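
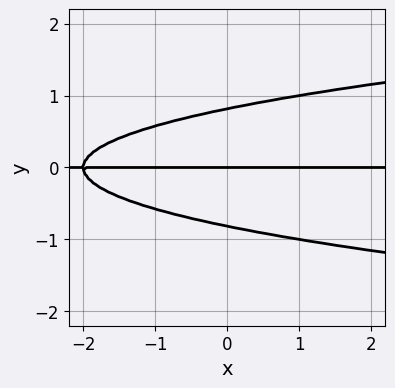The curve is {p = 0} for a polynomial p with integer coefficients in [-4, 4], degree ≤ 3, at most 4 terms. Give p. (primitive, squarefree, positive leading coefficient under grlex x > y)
3*y^3 - x*y - 2*y

deg p = 3. The shape is more complex than any degree-2 curve.
Observable constraints: it crosses the y-axis at the gridline y = 0; every point of the x-axis in the box is on the curve.
Assembling these constraints gives the stated polynomial.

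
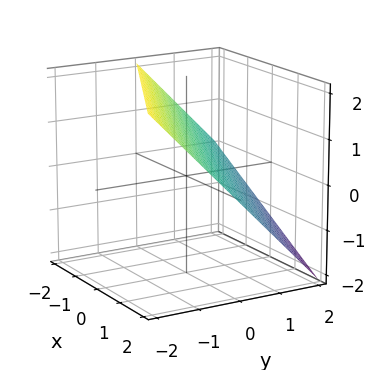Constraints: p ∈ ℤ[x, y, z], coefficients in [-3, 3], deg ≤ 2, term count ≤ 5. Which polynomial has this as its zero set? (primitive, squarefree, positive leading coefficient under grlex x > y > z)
First, deg p = 1. The surface is flat (a plane).
Then, checking where it meets the axes: it crosses the y-axis at the gridline y = 1; it meets the x-axis at x = 2 (among the integer gridlines); it meets the z-axis at z = 1 (among the integer gridlines).
Finally, fitting integer coefficients to these (and the overall shape) gives p.

x + 2*y + 2*z - 2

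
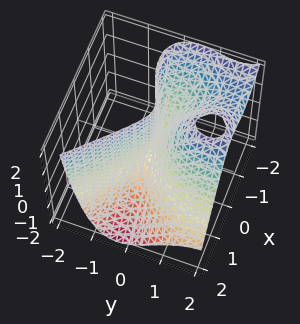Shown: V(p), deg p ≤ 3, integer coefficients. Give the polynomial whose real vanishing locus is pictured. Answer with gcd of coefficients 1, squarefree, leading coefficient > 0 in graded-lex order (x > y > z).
1. The picture has 2 separate pieces.
2. deg p = 3.
3. Observable constraints: the visible z-axis segment lies entirely on the surface; one x-axis crossing is at x = 0.
4. These observations pin down the coefficients.

x^3 + x^2*z + y^3 - 3*y^2 + y*z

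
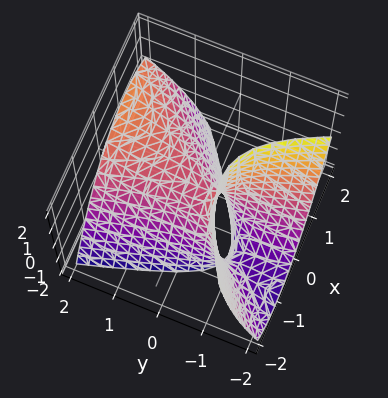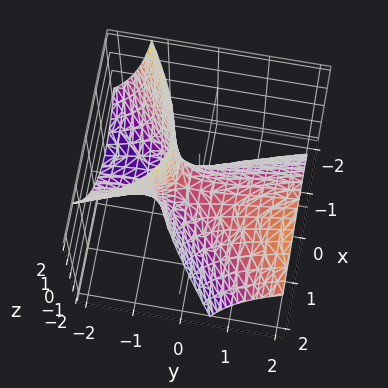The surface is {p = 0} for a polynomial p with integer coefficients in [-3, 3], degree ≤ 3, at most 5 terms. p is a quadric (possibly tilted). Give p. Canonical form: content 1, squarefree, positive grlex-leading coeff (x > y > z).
1. Degree: the shape is more complex than any degree-1 surface, so deg p = 2.
2. Checking where it meets the axes: it crosses the x-axis at the gridline x = 0; it meets the z-axis at z = 0 (among the integer gridlines).
3. Putting this together gives p.

3*x^2 - 3*x*y - y^2 + 3*y*z + 2*z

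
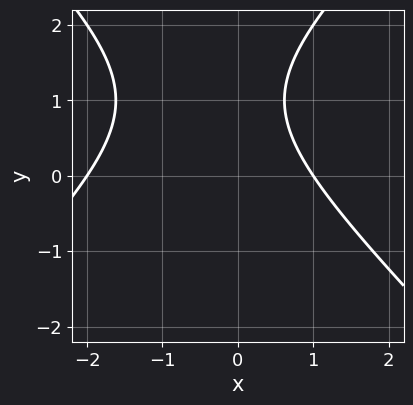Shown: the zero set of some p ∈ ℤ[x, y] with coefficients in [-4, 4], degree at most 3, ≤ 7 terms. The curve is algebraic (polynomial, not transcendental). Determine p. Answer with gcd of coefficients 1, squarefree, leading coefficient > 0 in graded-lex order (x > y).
x^2 - y^2 + x + 2*y - 2

(a) deg p = 2. No degree-1 curve has this shape.
(b) From the visible intercepts: the x-axis gridline crossings are at x ∈ {-2, 1}; the curve avoids every integer y-axis point in the box.
(c) Fitting integer coefficients to these (and the overall shape) gives p.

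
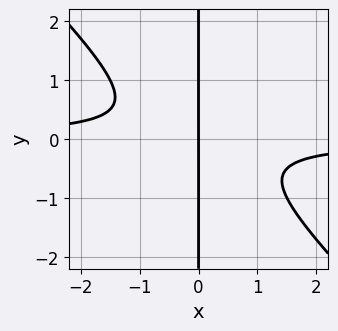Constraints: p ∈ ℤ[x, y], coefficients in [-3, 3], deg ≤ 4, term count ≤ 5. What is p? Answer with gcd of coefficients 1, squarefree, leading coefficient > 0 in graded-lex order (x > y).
The degree is 3 — a generic line meets the curve in up to 3 points.
From the axis intercepts and sections: the visible y-axis segment lies entirely on the curve; it meets the x-axis at x = 0 (among the integer gridlines).
Putting this together gives p.

2*x^2*y + 2*x*y^2 + x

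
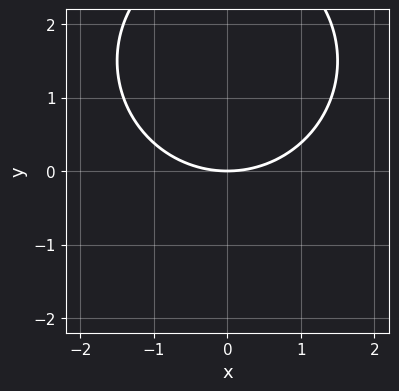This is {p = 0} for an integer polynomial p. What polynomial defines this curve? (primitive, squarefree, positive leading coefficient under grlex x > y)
x^2 + y^2 - 3*y

First, degree: no degree-1 curve has this shape, so deg p = 2.
Then, symmetries: it's symmetric under x → −x, forcing even powers of x.
Next, from the axis intercepts and sections: it meets the x-axis at x = 0 (among the integer gridlines); it crosses the y-axis at the gridline y = 0.
Finally, fitting integer coefficients to these (and the overall shape) gives p.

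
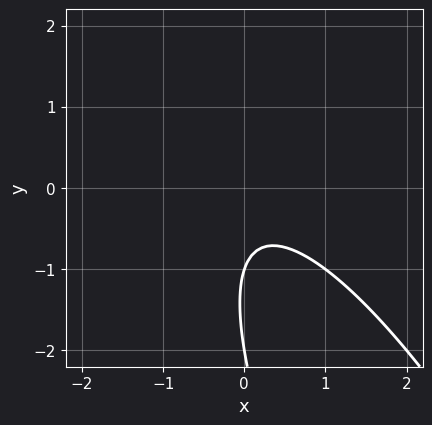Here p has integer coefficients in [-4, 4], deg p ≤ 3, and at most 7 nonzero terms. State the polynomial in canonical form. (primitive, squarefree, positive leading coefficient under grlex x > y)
(a) Degree: a generic line meets the curve in up to 2 points, so deg p = 2.
(b) Checking where it meets the axes: among the integer gridlines, it crosses the y-axis at y ∈ {-2, -1}; no x-intercept at any integer in the box.
(c) Assembling these constraints gives the stated polynomial.

3*x^2 + 3*x*y + y^2 + 3*y + 2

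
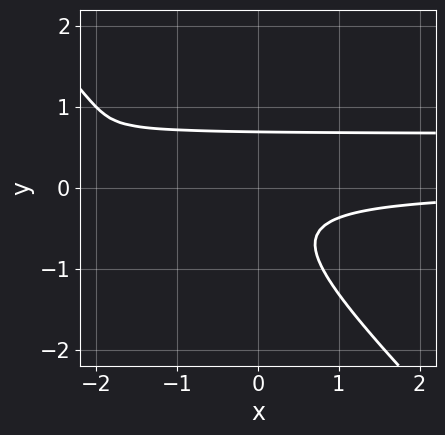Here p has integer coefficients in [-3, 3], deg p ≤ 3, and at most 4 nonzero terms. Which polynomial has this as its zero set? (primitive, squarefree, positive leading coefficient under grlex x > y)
1. Degree: a generic line meets the curve in up to 3 points, so deg p = 3.
2. Reading off the gridlines: no x-intercept at any integer in the box.
3. These observations pin down the coefficients.

3*x*y^2 + 3*y^3 - 2*x*y - 1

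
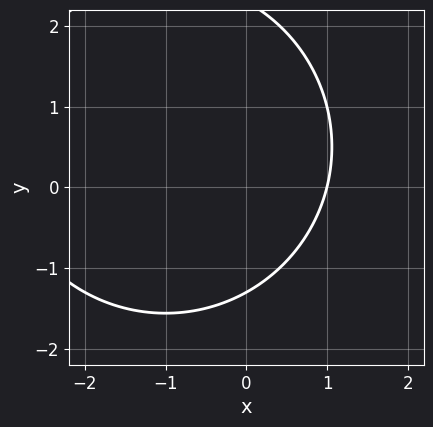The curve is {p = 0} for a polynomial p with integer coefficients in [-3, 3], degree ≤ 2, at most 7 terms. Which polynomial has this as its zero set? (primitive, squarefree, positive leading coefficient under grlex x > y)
1. deg p = 2. The shape is more complex than any degree-1 curve.
2. Against the integer gridlines: it meets the x-axis at x = 1 (among the integer gridlines).
3. Solving for integer coefficients yields p as stated.

x^2 + y^2 + 2*x - y - 3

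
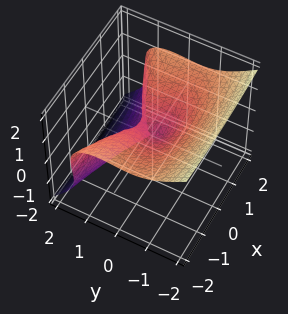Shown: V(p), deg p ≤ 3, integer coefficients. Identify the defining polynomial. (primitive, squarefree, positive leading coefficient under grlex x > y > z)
2*y^3 + 3*z^3 - x^2 - y*z - z^2

1. The degree is 3 — the shape is more complex than any degree-2 surface.
2. Checking where it meets the axes: it meets the y-axis at y = 0 (among the integer gridlines); one z-axis crossing is at z = 0; one x-axis crossing is at x = 0.
3. Matching integer coefficients to the picture gives p.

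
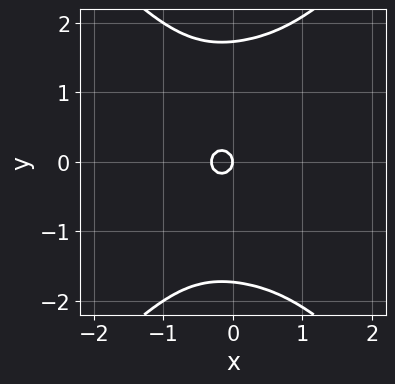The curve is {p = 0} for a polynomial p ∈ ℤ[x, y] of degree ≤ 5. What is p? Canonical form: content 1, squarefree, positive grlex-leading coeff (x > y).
2*x^4 - y^4 + 3*x^2 + 3*y^2 + x

(a) deg p = 4. A generic line meets the curve in up to 4 points.
(b) Symmetries: mirror symmetry y ↦ −y ⇒ only even powers of y.
(c) Against the integer gridlines: one y-axis crossing is at y = 0; it meets the x-axis at x = 0 (among the integer gridlines).
(d) The integer polynomial consistent with all of this is the stated p.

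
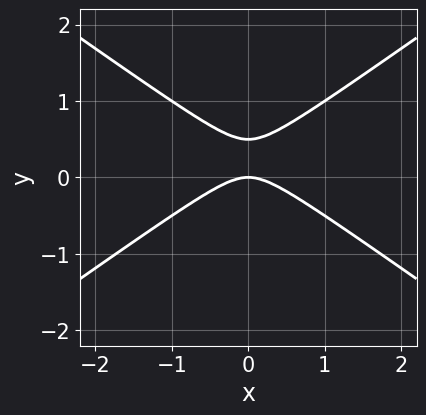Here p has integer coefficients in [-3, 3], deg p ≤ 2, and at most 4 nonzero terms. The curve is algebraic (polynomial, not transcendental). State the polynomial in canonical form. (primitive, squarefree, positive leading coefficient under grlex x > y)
The degree is 2 — the shape is more complex than any degree-1 curve.
Symmetries: mirror symmetry x ↦ −x ⇒ only even powers of x.
Against the integer gridlines: it meets the y-axis at y = 0 (among the integer gridlines); one x-axis crossing is at x = 0.
Fitting integer coefficients to these (and the overall shape) gives p.

x^2 - 2*y^2 + y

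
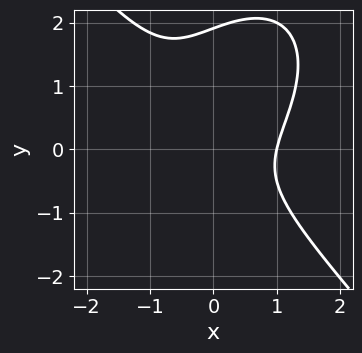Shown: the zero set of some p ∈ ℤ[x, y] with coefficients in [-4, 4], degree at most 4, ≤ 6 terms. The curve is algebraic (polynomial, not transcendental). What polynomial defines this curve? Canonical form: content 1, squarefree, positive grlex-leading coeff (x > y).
1. deg p = 3. A generic line meets the curve in up to 3 points.
2. Reading off the gridlines: it meets the x-axis at x = 1 (among the integer gridlines).
3. Assembling these constraints gives the stated polynomial.

3*x^3 + 2*y^3 - 2*x*y - 3*y^2 - 3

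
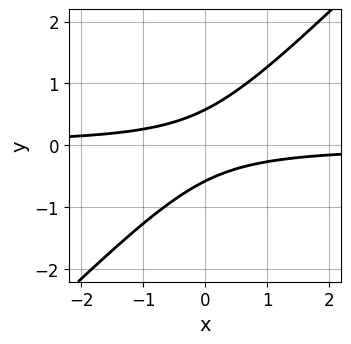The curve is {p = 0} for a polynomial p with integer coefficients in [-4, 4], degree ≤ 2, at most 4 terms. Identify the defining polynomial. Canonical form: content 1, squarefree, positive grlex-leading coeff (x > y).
3*x*y - 3*y^2 + 1

1. Degree: the shape is more complex than any degree-1 curve, so deg p = 2.
2. Checking where it meets the axes: the curve avoids every integer x-axis point in the box.
3. Fitting integer coefficients to these (and the overall shape) gives p.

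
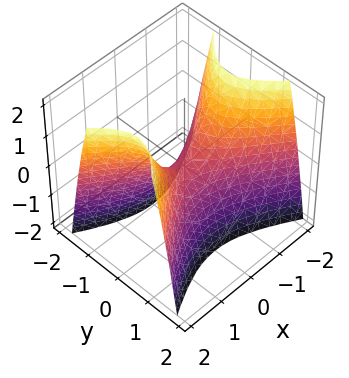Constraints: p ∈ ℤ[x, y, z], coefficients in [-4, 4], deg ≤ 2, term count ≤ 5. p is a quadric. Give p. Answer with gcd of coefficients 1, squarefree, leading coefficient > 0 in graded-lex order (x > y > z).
First, the degree is 2 — a saddle surface; a quadric.
Next, symmetries: it's symmetric under y → −y, forcing even powers of y; it's symmetric under x → −x, forcing even powers of x.
Then, from the axis intercepts and sections: one z-axis crossing is at z = 0; one x-axis crossing is at x = 0; it crosses the y-axis at the gridline y = 0.
Finally, assembling these constraints gives the stated polynomial.

x^2 - 2*y^2 - z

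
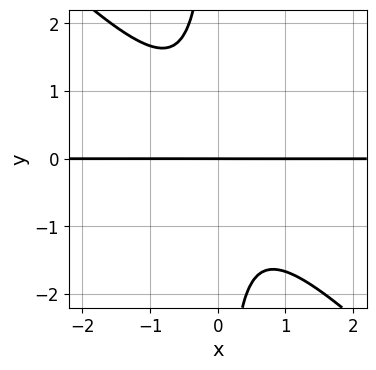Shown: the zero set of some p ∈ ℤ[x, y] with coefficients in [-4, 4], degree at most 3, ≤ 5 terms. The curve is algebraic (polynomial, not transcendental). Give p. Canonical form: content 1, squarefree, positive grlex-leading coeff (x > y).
3*x^2*y + 3*x*y^2 + 2*y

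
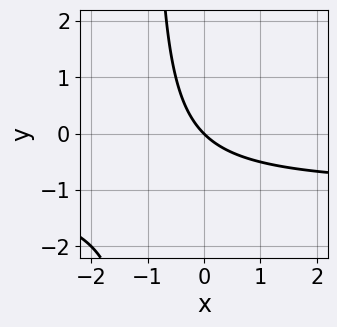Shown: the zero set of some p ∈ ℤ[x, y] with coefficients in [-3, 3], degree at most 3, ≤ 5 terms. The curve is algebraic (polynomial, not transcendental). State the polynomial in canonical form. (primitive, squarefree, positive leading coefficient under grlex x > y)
x*y + x + y

1. deg p = 2. A generic line meets the curve in up to 2 points.
2. Observable constraints: one x-axis crossing is at x = 0; it meets the y-axis at y = 0 (among the integer gridlines).
3. The integer polynomial consistent with all of this is the stated p.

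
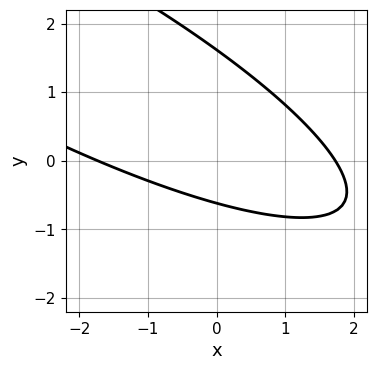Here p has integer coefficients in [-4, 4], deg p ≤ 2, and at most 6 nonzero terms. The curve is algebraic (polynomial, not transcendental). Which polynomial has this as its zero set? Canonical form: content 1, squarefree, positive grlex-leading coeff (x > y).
x^2 + 3*x*y + 3*y^2 - 3*y - 3

Degree: a generic line meets the curve in up to 2 points, so deg p = 2.
Putting this together gives p.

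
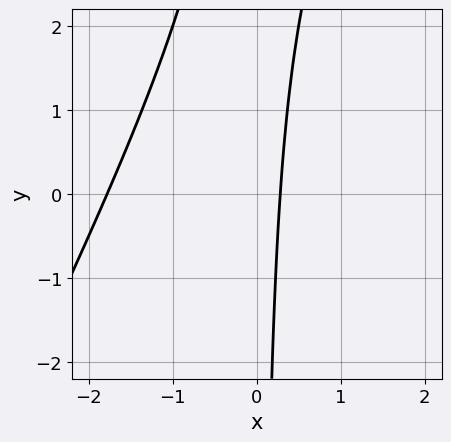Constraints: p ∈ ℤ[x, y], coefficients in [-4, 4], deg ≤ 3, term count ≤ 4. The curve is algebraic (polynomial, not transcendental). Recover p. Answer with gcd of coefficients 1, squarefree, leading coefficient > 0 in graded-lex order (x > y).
2*x^2 - x*y + 3*x - 1

(a) The degree is 2 — a generic line meets the curve in up to 2 points.
(b) Checking where it meets the axes: the curve avoids every integer y-axis point in the box.
(c) Putting this together gives p.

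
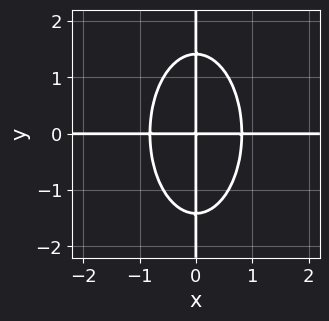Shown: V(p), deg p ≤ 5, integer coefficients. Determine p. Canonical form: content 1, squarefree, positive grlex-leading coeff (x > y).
3*x^3*y + x*y^3 - 2*x*y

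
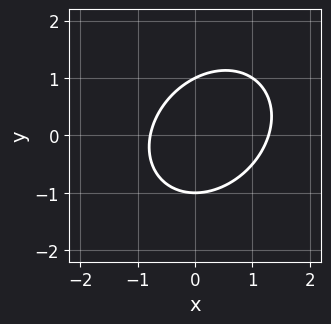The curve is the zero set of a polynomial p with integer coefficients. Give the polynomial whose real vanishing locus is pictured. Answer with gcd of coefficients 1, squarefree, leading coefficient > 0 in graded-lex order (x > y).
Degree: no degree-1 curve has this shape, so deg p = 2.
From the axis intercepts and sections: among the integer gridlines, it crosses the y-axis at y ∈ {-1, 1}.
These observations pin down the coefficients.

2*x^2 - x*y + 2*y^2 - x - 2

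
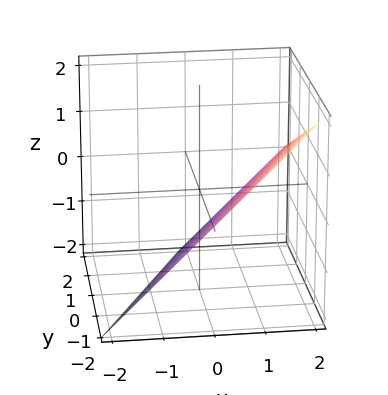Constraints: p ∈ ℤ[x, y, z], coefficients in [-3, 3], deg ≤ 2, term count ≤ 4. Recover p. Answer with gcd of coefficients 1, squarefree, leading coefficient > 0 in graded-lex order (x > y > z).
1. Degree: every cross-section is a straight line — this is a plane, so deg p = 1.
2. Observable constraints: it crosses the z-axis at the gridline z = -1; one x-axis crossing is at x = 1.
3. Assembling these constraints gives the stated polynomial. Check: (0, -2, 0) on the y-axis lies on the surface, and p(0, -2, 0) = 0. ✓

2*x - y - 2*z - 2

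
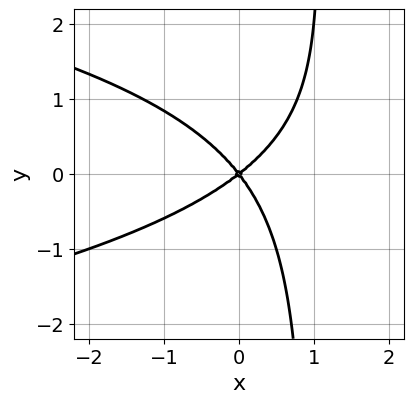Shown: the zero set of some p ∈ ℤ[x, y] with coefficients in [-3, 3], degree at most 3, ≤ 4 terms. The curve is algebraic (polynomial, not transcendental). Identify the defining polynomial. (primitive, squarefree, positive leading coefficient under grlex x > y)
2*x*y^2 + 2*x^2 - x*y - 2*y^2

Degree: a generic line meets the curve in up to 3 points, so deg p = 3.
From the axis intercepts and sections: it crosses the x-axis at the gridline x = 0; it crosses the y-axis at the gridline y = 0.
Matching integer coefficients to the picture gives p.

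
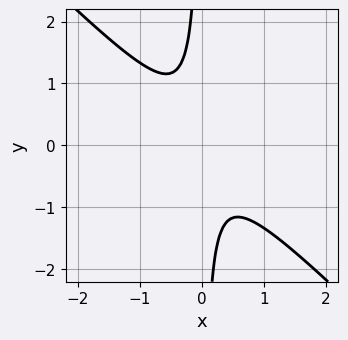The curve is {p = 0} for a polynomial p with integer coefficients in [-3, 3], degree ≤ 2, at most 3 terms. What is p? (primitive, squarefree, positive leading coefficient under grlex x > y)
3*x^2 + 3*x*y + 1

1. Degree: the shape is more complex than any degree-1 curve, so deg p = 2.
2. Observable constraints: the curve avoids every integer y-axis point in the box; it misses every integer gridline on the x-axis.
3. The integer polynomial consistent with all of this is the stated p.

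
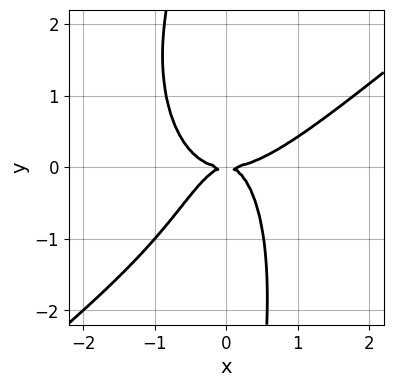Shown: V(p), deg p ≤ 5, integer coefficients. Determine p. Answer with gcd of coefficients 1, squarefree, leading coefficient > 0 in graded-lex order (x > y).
1. deg p = 4. No degree-3 curve has this shape.
2. Reading off the gridlines: it meets the x-axis at x = 0 (among the integer gridlines); it meets the y-axis at y = 0 (among the integer gridlines).
3. Matching integer coefficients to the picture gives p.

3*x^4 - 3*x^3*y - x*y^3 - 3*x^2*y - 2*y^2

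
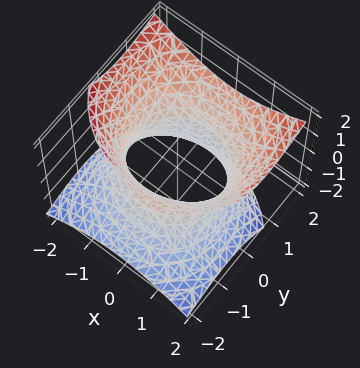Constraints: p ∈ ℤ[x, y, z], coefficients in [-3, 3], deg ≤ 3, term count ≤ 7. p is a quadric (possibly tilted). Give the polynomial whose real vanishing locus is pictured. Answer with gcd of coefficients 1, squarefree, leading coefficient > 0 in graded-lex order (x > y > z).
First, degree: a generic line meets the surface in up to 2 points, so deg p = 2.
Then, checking where it meets the axes: no z-intercept at any integer in the box.
Finally, the integer polynomial consistent with all of this is the stated p.

2*x^2 + 2*y^2 - 2*y*z - 2*z^2 - 3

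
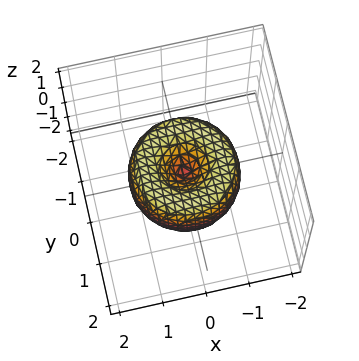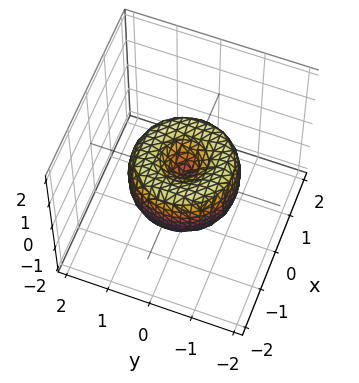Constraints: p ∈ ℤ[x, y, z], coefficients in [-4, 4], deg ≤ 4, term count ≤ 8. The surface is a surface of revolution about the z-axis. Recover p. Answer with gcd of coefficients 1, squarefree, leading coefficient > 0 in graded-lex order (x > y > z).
(a) Degree: no degree-3 surface has this shape, so deg p = 4.
(b) Symmetries: rotational symmetry about the z-axis ⇒ p depends on x, y only through x² + y².
(c) Reading off the gridlines: it crosses the x-axis at the gridline x = 0; one y-axis crossing is at y = 0; it meets the z-axis at z = 0 (among the integer gridlines); a circular section at z = 0 has radius between 1 and 2.
(d) The integer polynomial consistent with all of this is the stated p.

2*x^4 + 4*x^2*y^2 + 2*y^4 - 3*x^2 - 3*y^2 + 2*z^2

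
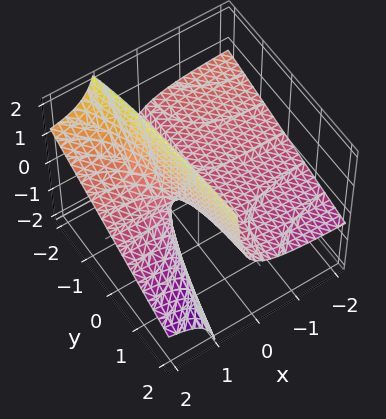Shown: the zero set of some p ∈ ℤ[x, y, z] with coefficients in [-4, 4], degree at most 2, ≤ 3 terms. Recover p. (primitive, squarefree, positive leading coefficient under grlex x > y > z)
x*y + 3*x*z - 2*z

First, deg p = 2. No degree-1 surface has this shape.
Then, reading off the gridlines: one z-axis crossing is at z = 0; every point of the x-axis in the box is on the surface; the visible y-axis segment lies entirely on the surface.
Finally, putting this together gives p.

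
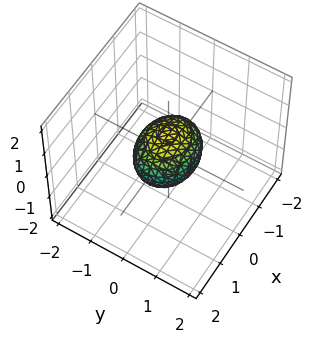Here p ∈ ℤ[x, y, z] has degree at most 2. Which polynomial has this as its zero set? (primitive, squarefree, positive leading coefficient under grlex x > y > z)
2*x^2 + 3*y^2 + 3*z^2 - 2

1. The degree is 2 — a closed, bounded, convex surface; a quadric.
2. Symmetries: it's symmetric under y → −y, forcing even powers of y; the z ↦ −z reflection is a symmetry, so z appears only in even powers; mirror symmetry x ↦ −x ⇒ only even powers of x.
3. From the visible intercepts: the x-axis gridline crossings are at x ∈ {-1, 1}.
4. Putting this together gives p.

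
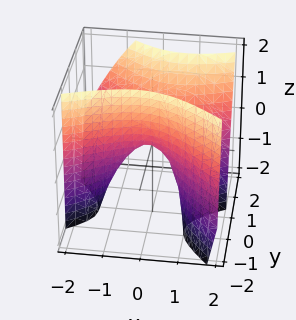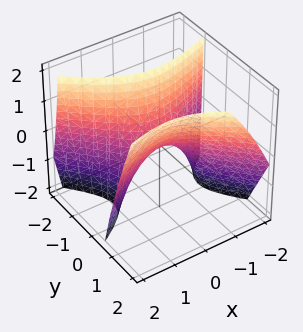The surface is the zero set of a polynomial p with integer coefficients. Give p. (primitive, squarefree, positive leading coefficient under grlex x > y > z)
First, the degree is 2 — no degree-1 surface has this shape.
Then, from the axis intercepts and sections: it crosses the y-axis at the gridline y = 0; it crosses the x-axis at the gridline x = 0; one z-axis crossing is at z = 0.
Finally, putting this together gives p.

x^2 - x*y - 2*y^2 + y*z + z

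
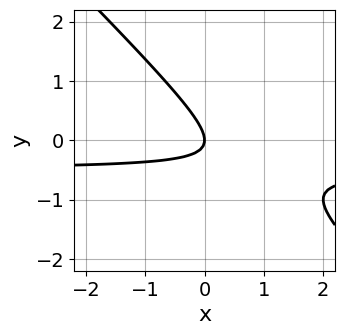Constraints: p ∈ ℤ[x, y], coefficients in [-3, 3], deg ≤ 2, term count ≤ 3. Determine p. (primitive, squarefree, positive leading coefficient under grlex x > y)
2*x*y + 2*y^2 + x

Degree: a generic line meets the curve in up to 2 points, so deg p = 2.
Against the integer gridlines: it crosses the x-axis at the gridline x = 0; one y-axis crossing is at y = 0.
Putting this together gives p.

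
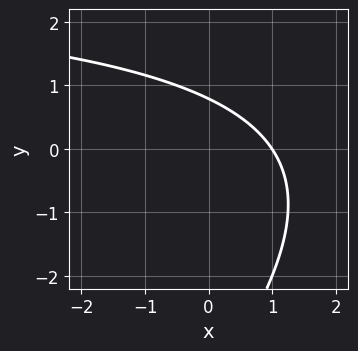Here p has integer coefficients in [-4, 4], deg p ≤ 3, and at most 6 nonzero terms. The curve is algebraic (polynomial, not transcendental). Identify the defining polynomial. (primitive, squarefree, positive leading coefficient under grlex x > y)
x*y - y^2 - 3*x - 3*y + 3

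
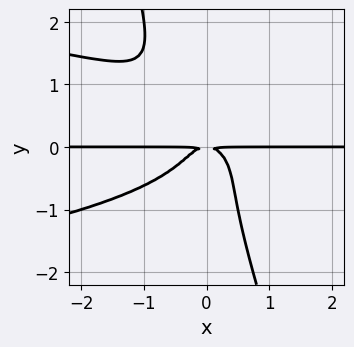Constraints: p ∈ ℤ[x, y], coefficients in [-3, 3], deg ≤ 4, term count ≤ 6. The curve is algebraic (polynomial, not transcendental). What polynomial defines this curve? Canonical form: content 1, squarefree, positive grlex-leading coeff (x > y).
3*x*y^3 + y^4 + 2*x^2*y + y^2

First, degree: a generic line meets the curve in up to 4 points, so deg p = 4.
Then, against the integer gridlines: the visible x-axis segment lies entirely on the curve.
Finally, putting this together gives p.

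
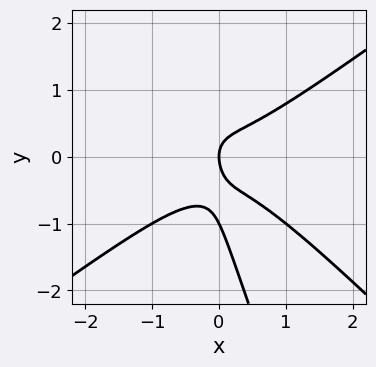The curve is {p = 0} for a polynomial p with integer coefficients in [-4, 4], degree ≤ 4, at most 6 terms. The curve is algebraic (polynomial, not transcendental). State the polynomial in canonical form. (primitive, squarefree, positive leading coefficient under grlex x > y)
2*x^3 - 3*x*y^2 - y^3 - y^2 + x

1. deg p = 3. The shape is more complex than any degree-2 curve.
2. From the visible intercepts: the y-axis gridline crossings are at y ∈ {-1, 0}; it crosses the x-axis at the gridline x = 0.
3. Putting this together gives p.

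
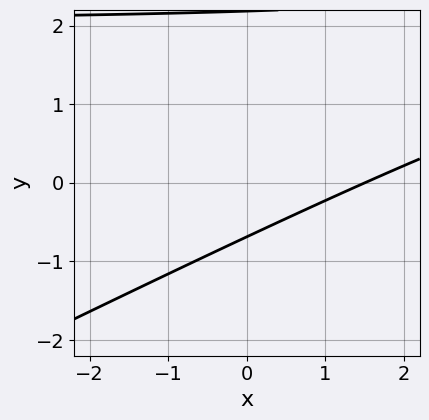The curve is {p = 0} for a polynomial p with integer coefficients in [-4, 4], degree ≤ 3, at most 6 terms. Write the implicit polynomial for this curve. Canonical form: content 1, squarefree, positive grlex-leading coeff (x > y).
x*y - 2*y^2 - 2*x + 3*y + 3

(a) Degree: the shape is more complex than any degree-1 curve, so deg p = 2.
(b) Solving for integer coefficients yields p as stated.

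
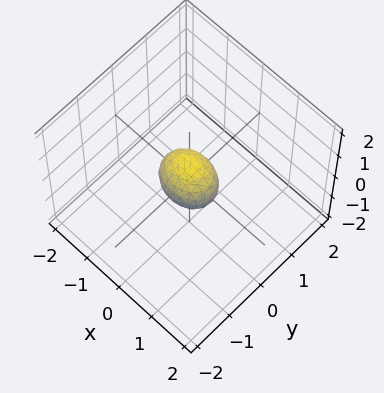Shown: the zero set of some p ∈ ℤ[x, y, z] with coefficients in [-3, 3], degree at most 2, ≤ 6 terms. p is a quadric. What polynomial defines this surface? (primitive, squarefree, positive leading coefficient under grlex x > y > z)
2*x^2 + 3*y^2 + 2*z^2 - 1

deg p = 2.
Symmetries: the x ↦ −x reflection is a symmetry, so x appears only in even powers; the z ↦ −z reflection is a symmetry, so z appears only in even powers; it's symmetric under y → −y, forcing even powers of y.
These observations pin down the coefficients.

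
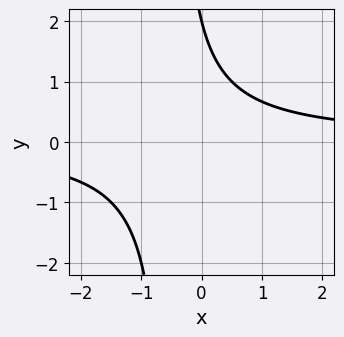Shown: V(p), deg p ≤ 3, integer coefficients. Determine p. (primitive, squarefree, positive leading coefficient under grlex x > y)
2*x*y + y - 2

First, degree: no degree-1 curve has this shape, so deg p = 2.
Then, reading off the gridlines: one y-axis crossing is at y = 2; no x-intercept at any integer in the box.
Finally, together with the visible shape, these determine p as stated.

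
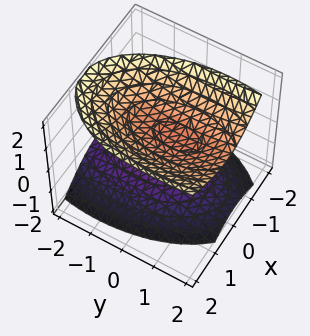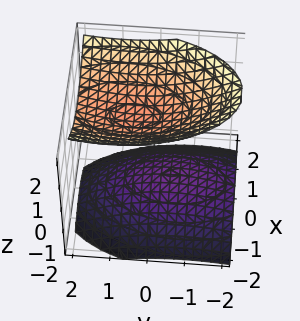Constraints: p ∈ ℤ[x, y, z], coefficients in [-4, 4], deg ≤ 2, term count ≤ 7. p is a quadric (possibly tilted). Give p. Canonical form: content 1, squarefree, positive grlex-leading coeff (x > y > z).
First, there are 2 components.
Then, deg p = 2.
Next, from the axis intercepts and sections: among the integer gridlines, it crosses the z-axis at z ∈ {-1, 1}; it misses every integer gridline on the y-axis.
Finally, solving for integer coefficients yields p as stated.

3*x^2 - x*z + y^2 - y*z - 3*z^2 + 3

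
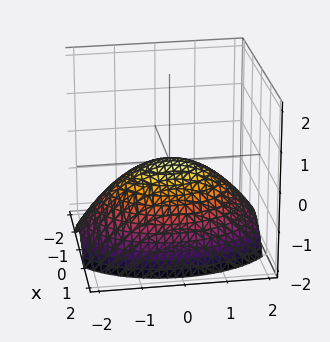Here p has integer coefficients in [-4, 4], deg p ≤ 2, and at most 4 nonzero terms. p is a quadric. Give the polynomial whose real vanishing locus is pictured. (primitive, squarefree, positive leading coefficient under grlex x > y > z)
First, deg p = 2.
Next, symmetries: it's symmetric under x → −x, forcing even powers of x; the y ↦ −y reflection is a symmetry, so y appears only in even powers.
Next, reading off the gridlines: it meets the y-axis at y = 0 (among the integer gridlines); it meets the z-axis at z = 0 (among the integer gridlines).
Finally, assembling these constraints gives the stated polynomial.

2*x^2 + y^2 + 3*z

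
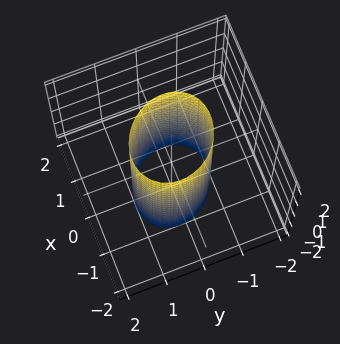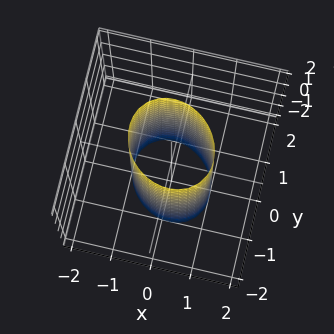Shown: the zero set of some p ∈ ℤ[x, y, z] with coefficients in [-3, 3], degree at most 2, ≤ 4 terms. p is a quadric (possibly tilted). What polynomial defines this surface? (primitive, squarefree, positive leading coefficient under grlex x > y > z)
3*x^2 + x*y + 3*y^2 - 3

1. Degree: no degree-1 surface has this shape, so deg p = 2.
2. Against the integer gridlines: the x-axis gridline crossings are at x ∈ {-1, 1}; the y-axis gridline crossings are at y ∈ {-1, 1}; no z-intercept at any integer in the box.
3. The integer polynomial consistent with all of this is the stated p.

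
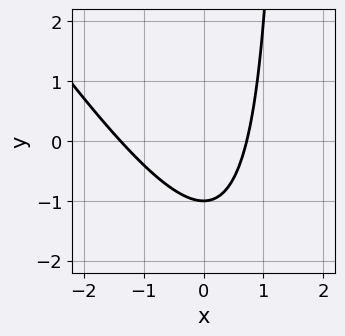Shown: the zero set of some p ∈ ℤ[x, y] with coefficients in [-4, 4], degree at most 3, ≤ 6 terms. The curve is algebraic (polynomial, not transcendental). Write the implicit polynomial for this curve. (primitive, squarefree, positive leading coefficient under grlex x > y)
3*x^2 + 2*x*y + 2*x - 3*y - 3

1. The degree is 2 — a generic line meets the curve in up to 2 points.
2. Checking where it meets the axes: it crosses the y-axis at the gridline y = -1.
3. These observations pin down the coefficients.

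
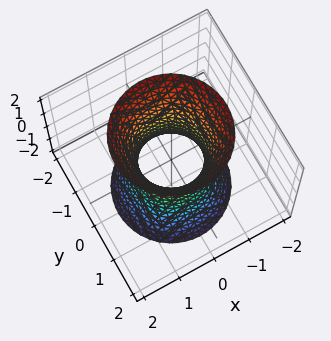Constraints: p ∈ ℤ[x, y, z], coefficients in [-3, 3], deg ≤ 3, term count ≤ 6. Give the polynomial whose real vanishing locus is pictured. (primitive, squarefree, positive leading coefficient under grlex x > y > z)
1. deg p = 2. An hourglass — one-sheet hyperboloid; a quadric.
2. Symmetry: the surface is invariant under rotation about z: p = q(x² + y², z); it's symmetric under z → −z, forcing even powers of z.
3. Checking where it meets the axes: a circular section at z = -2 has radius between 1 and 2; no z-intercept at any integer in the box.
4. Fitting integer coefficients to these (and the overall shape) gives p.

3*x^2 + 3*y^2 - z^2 - 2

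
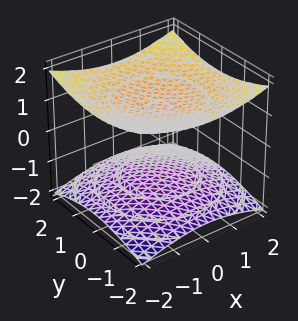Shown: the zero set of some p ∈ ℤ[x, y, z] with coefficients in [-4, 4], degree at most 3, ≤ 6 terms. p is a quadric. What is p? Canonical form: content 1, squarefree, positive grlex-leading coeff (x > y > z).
x^2 + y^2 - 3*z^2 + 3

1. I count 2 distinct pieces. Treating them together as one polynomial.
2. deg p = 2. Two separate bowl-shaped sheets opening away from each other; a quadric.
3. Symmetries: mirror symmetry z ↦ −z ⇒ only even powers of z; the surface is invariant under rotation about z: p = q(x² + y², z).
4. Checking where it meets the axes: the surface avoids every integer y-axis point in the box; the z-axis gridline crossings are at z ∈ {-1, 1}.
5. The integer polynomial consistent with all of this is the stated p.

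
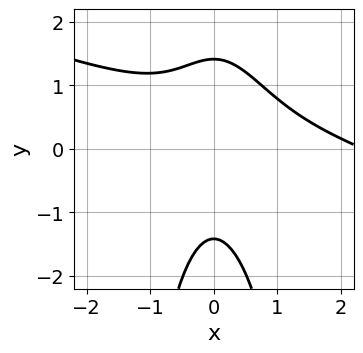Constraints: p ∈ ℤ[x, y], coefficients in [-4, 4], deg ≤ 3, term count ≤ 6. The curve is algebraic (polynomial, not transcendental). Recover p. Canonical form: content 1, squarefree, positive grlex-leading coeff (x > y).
First, degree: no degree-2 curve has this shape, so deg p = 3.
Then, from the axis intercepts and sections: it misses every integer gridline on the x-axis.
Finally, matching integer coefficients to the picture gives p.

x^3 + 3*x^2*y - 2*x^2 + y^2 - 2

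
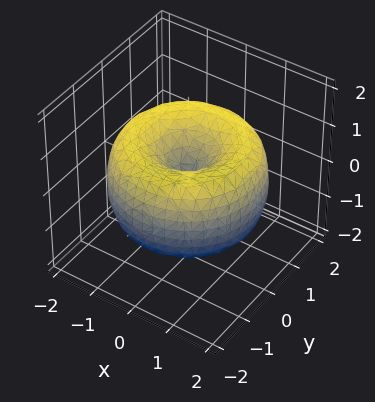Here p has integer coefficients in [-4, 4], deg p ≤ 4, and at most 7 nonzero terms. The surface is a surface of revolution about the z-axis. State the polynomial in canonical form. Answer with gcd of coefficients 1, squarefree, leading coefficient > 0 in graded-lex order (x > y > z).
x^4 + 2*x^2*y^2 + y^4 - 3*x^2 - 3*y^2 + 2*z^2

(a) Degree: the shape is more complex than any degree-3 surface, so deg p = 4.
(b) Symmetry: every cross-section ⟂ z is a circle, so x, y appear only via x² + y².
(c) Reading off the gridlines: it crosses the x-axis at the gridline x = 0; one y-axis crossing is at y = 0; a circular section at z = 0 has radius between 1 and 2.
(d) Together with the visible shape, these determine p as stated.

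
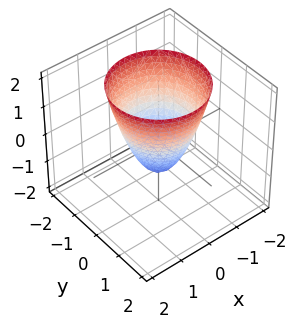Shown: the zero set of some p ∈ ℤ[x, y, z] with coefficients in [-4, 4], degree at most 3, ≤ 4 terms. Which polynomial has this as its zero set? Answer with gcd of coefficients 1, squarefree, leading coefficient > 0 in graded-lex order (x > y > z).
1. Degree: no degree-1 surface has this shape, so deg p = 2.
2. Symmetries: rotational symmetry about the z-axis ⇒ p depends on x, y only through x² + y².
3. From the axis intercepts and sections: it meets the z-axis at z = -1 (among the integer gridlines); a circular section at z = 1 has radius between 1 and 2.
4. These observations pin down the coefficients.

3*x^2 + 3*y^2 - 2*z - 2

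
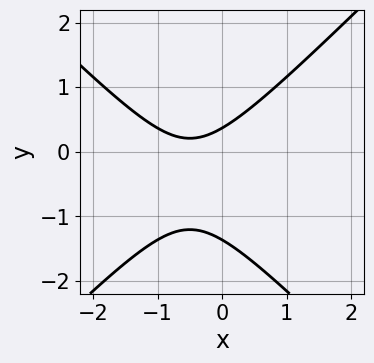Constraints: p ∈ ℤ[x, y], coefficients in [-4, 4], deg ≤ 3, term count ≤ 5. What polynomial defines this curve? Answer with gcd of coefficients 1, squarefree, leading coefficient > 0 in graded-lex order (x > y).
2*x^2 - 2*y^2 + 2*x - 2*y + 1

1. deg p = 2. The shape is more complex than any degree-1 curve.
2. From the axis intercepts and sections: it misses every integer gridline on the x-axis.
3. Assembling these constraints gives the stated polynomial.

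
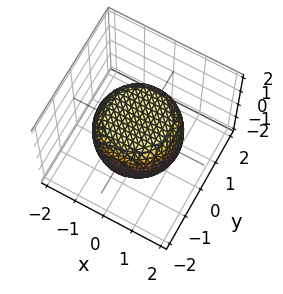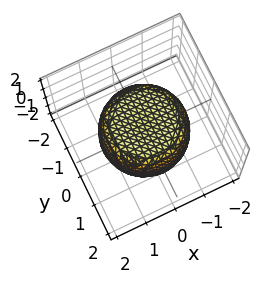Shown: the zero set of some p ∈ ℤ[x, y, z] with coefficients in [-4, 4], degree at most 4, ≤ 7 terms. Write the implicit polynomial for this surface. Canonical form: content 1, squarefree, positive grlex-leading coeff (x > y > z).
deg p = 4.
Symmetries: rotational symmetry about the z-axis ⇒ p depends on x, y only through x² + y².
Reading off the gridlines: a circular section at z = 1 has radius exactly 1; the z-axis gridline crossings are at z ∈ {-1, 1}.
The integer polynomial consistent with all of this is the stated p.

2*x^4 + 4*x^2*y^2 + 2*y^4 - 2*x^2 - 2*y^2 + 3*z^2 - 3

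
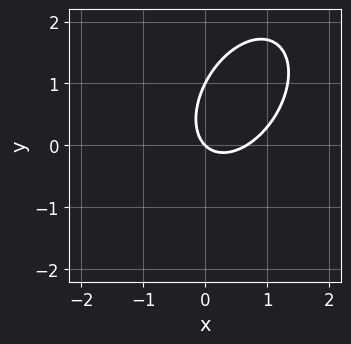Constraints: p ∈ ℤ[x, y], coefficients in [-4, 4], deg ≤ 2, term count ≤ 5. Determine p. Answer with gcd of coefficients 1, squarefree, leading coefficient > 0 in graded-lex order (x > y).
3*x^2 - 2*x*y + 2*y^2 - 2*x - 2*y

The degree is 2 — the shape is more complex than any degree-1 curve.
From the axis intercepts and sections: it meets the x-axis at x = 0 (among the integer gridlines); among the integer gridlines, it crosses the y-axis at y ∈ {0, 1}.
These observations pin down the coefficients.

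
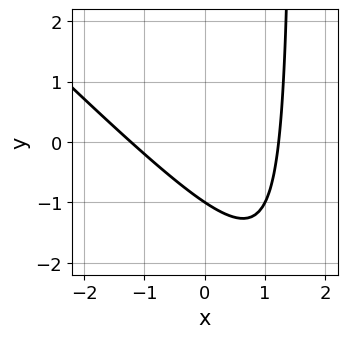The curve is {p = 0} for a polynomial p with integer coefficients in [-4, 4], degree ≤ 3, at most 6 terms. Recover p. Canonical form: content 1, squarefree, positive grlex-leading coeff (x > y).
2*x^2 + 2*x*y - 3*y - 3

(a) deg p = 2. A generic line meets the curve in up to 2 points.
(b) Checking where it meets the axes: one y-axis crossing is at y = -1.
(c) Solving for integer coefficients yields p as stated.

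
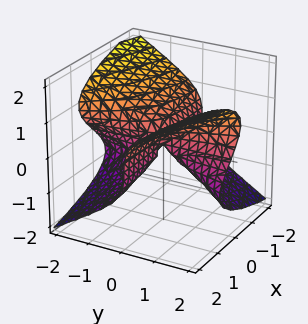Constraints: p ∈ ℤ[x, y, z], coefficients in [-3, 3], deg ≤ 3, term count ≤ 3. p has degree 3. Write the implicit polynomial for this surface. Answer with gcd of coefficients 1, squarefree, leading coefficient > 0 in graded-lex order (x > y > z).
y^2*z - 2*z^3 + 2*x*y

The degree is 3 — a generic line meets the surface in up to 3 points.
Against the integer gridlines: every point of the x-axis in the box is on the surface; every point of the y-axis in the box is on the surface.
Together with the visible shape, these determine p as stated.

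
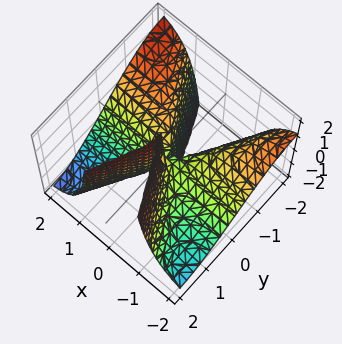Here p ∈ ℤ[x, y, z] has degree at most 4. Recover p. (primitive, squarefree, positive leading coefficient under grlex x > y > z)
3*x^2*y + 3*x^2*z - y^3 + x*y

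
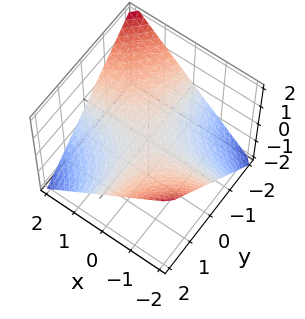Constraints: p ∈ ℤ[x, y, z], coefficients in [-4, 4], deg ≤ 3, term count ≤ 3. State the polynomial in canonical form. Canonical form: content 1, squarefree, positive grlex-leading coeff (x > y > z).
x*y + 2*z

First, deg p = 2. A saddle surface; a quadric.
Then, from the visible intercepts: it meets the z-axis at z = 0 (among the integer gridlines); the visible y-axis segment lies entirely on the surface.
Finally, assembling these constraints gives the stated polynomial. Check: (-1, 0, 0) on the x-axis lies on the surface, and p(-1, 0, 0) = 0. ✓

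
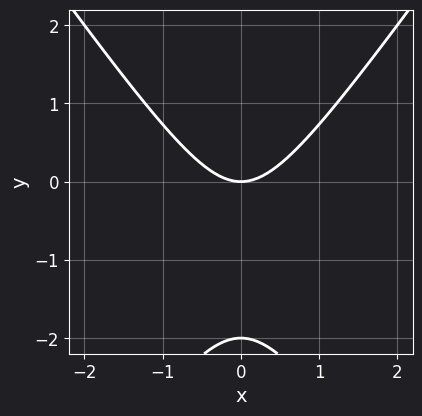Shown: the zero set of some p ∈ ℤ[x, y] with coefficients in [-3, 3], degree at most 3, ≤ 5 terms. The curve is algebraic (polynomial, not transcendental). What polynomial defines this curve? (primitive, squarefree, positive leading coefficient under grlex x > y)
2*x^2 - y^2 - 2*y

1. Degree: no degree-1 curve has this shape, so deg p = 2.
2. Symmetries: mirror symmetry x ↦ −x ⇒ only even powers of x.
3. From the axis intercepts and sections: one x-axis crossing is at x = 0; among the integer gridlines, it crosses the y-axis at y ∈ {-2, 0}.
4. Solving for integer coefficients yields p as stated.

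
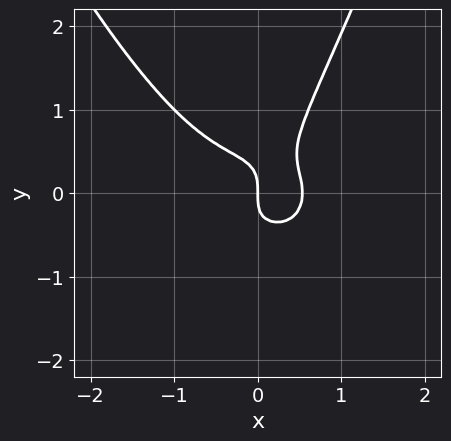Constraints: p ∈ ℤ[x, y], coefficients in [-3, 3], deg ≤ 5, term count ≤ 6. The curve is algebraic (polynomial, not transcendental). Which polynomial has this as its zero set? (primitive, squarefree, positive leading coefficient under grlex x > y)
The degree is 4 — no degree-3 curve has this shape.
Checking where it meets the axes: one y-axis crossing is at y = 0; it meets the x-axis at x = 0 (among the integer gridlines).
Fitting integer coefficients to these (and the overall shape) gives p.

3*x^4 + 3*x*y^2 - 2*y^3 + x^2 - x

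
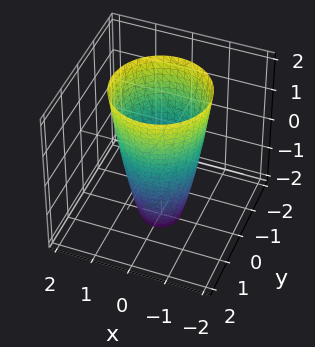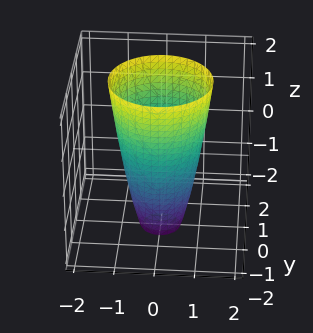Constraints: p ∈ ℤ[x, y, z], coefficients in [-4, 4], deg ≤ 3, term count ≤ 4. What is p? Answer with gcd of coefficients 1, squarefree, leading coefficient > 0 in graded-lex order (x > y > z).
1. deg p = 2. No degree-1 surface has this shape.
2. Symmetries: every cross-section ⟂ z is a circle, so x, y appear only via x² + y².
3. Reading off the gridlines: it misses every integer gridline on the z-axis; the x-axis gridline crossings are at x ∈ {-1, 1}.
4. Matching integer coefficients to the picture gives p. Check: (0, 1, 0) on the y-axis lies on the surface, and p(0, 1, 0) = 0. ✓

3*x^2 + 3*y^2 - z - 3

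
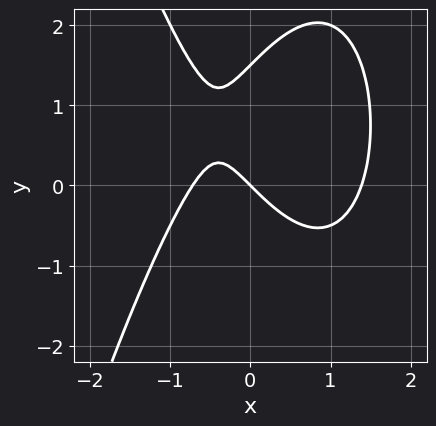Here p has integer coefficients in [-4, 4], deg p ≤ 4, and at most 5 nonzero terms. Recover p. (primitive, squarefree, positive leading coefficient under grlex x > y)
3*x^3 - 2*x^2 + 2*y^2 - 3*x - 3*y

(a) Degree: the shape is more complex than any degree-2 curve, so deg p = 3.
(b) Against the integer gridlines: it meets the y-axis at y = 0 (among the integer gridlines); it meets the x-axis at x = 0 (among the integer gridlines).
(c) Assembling these constraints gives the stated polynomial.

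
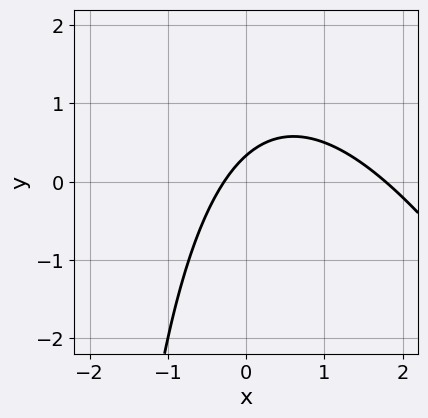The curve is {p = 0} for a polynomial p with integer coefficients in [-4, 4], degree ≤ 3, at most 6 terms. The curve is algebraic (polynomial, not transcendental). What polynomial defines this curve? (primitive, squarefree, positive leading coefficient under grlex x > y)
1. deg p = 2. The shape is more complex than any degree-1 curve.
2. The integer polynomial consistent with all of this is the stated p.

2*x^2 + x*y - 3*x + 3*y - 1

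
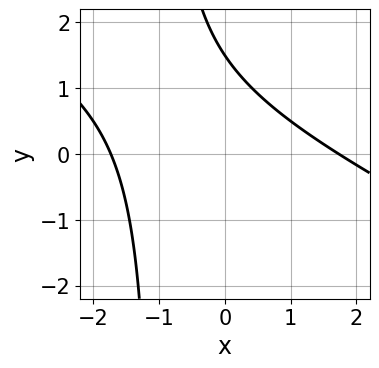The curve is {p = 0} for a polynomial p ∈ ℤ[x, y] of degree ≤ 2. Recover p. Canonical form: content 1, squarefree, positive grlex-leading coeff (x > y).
x^2 + 2*x*y + 2*y - 3

First, degree: no degree-1 curve has this shape, so deg p = 2.
Finally, putting this together gives p.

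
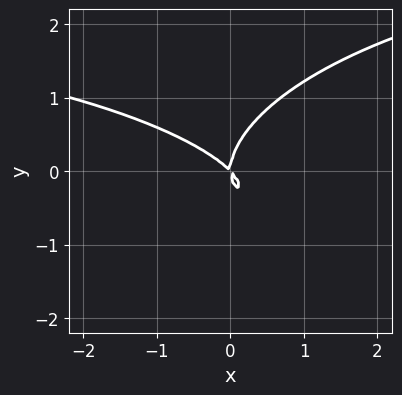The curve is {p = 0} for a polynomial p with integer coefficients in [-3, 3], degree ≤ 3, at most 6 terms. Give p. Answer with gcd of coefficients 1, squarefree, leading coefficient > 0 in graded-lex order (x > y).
x^2*y + 3*y^3 - 3*x^2 - 3*x*y

1. The degree is 3 — the shape is more complex than any degree-2 curve.
2. From the visible intercepts: one x-axis crossing is at x = 0; it meets the y-axis at y = 0 (among the integer gridlines).
3. The integer polynomial consistent with all of this is the stated p.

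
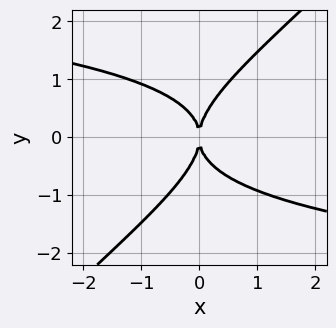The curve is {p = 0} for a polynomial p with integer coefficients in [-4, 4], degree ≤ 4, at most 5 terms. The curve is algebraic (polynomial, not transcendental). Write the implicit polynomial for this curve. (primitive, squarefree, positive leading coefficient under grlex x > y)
2*x*y^3 - 2*y^4 + 3*x^2

1. deg p = 4. The shape is more complex than any degree-3 curve.
2. Reading off the gridlines: it meets the x-axis at x = 0 (among the integer gridlines); it meets the y-axis at y = 0 (among the integer gridlines).
3. The integer polynomial consistent with all of this is the stated p.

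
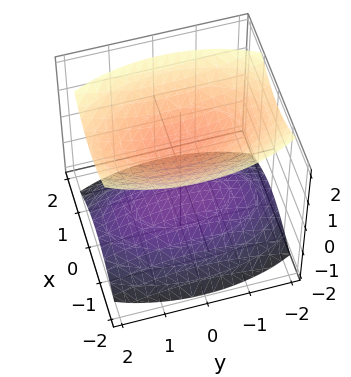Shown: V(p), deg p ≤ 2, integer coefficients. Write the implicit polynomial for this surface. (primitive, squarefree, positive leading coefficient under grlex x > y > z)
First, there are 2 components.
Next, degree: two sheets facing apart; a quadric, so deg p = 2.
Next, symmetries: mirror symmetry x ↦ −x ⇒ only even powers of x; the y ↦ −y reflection is a symmetry, so y appears only in even powers; it's symmetric under z → −z, forcing even powers of z.
Next, observable constraints: no y-intercept at any integer in the box; no x-intercept at any integer in the box; the z-axis gridline crossings are at z ∈ {-1, 1}.
Finally, fitting integer coefficients to these (and the overall shape) gives p.

3*x^2 + y^2 - 3*z^2 + 3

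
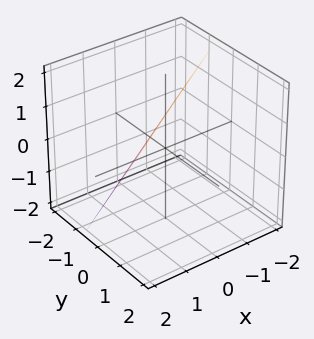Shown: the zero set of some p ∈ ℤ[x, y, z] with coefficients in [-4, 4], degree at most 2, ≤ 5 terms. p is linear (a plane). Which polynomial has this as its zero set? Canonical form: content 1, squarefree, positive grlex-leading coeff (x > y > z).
2*x - 3*y + 2*z - 2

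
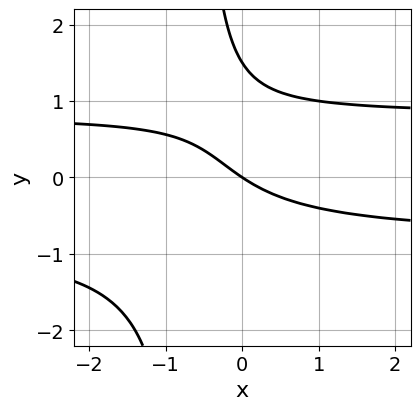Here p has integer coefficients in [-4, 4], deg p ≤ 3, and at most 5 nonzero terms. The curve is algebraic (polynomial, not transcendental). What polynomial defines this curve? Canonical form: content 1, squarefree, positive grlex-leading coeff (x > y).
The degree is 3 — a generic line meets the curve in up to 3 points.
From the axis intercepts and sections: one x-axis crossing is at x = 0; one y-axis crossing is at y = 0.
Matching integer coefficients to the picture gives p.

3*x*y^2 + 2*y^2 - 2*x - 3*y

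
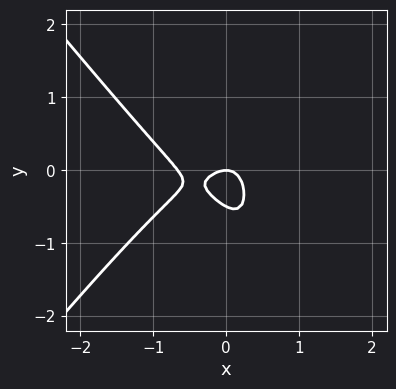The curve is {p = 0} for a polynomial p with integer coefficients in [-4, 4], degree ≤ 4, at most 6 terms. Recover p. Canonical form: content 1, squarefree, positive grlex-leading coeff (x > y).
3*x^3 - 2*x*y^2 + 2*x^2 + 2*y^2 + y

(a) Degree: the shape is more complex than any degree-2 curve, so deg p = 3.
(b) Checking where it meets the axes: one x-axis crossing is at x = 0; it meets the y-axis at y = 0 (among the integer gridlines).
(c) The integer polynomial consistent with all of this is the stated p.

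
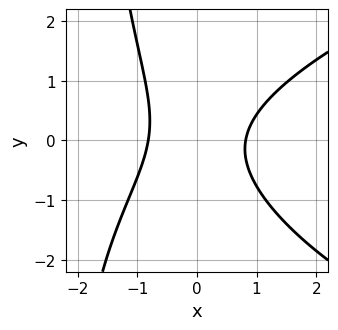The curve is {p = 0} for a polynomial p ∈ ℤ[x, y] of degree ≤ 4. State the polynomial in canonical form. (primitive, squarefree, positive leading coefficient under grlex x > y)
x*y^2 - 3*x^2 + x*y + 2*y^2 + 2

deg p = 3. A generic line meets the curve in up to 3 points.
Against the integer gridlines: no y-intercept at any integer in the box.
These observations pin down the coefficients.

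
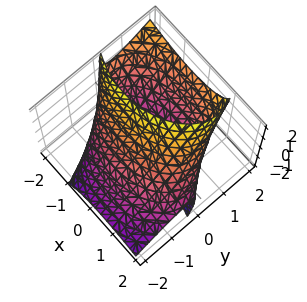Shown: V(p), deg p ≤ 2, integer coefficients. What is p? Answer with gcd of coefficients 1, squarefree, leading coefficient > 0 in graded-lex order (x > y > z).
x^2 + x*z + 2*y^2 - 3*y*z + z^2 - 3

(a) Degree: the shape is more complex than any degree-1 surface, so deg p = 2.
(b) Solving for integer coefficients yields p as stated.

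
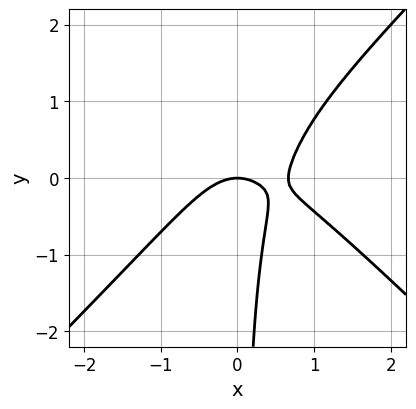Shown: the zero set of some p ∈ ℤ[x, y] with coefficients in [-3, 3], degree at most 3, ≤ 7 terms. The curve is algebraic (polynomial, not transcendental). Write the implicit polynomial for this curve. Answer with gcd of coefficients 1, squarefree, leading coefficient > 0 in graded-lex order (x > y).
Degree: no degree-2 curve has this shape, so deg p = 3.
Reading off the gridlines: it crosses the y-axis at the gridline y = 0; it crosses the x-axis at the gridline x = 0.
Matching integer coefficients to the picture gives p.

3*x^3 - 3*x*y^2 - 2*x^2 + 3*x*y - 2*y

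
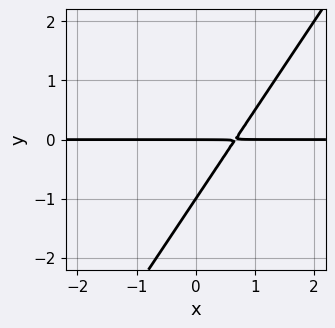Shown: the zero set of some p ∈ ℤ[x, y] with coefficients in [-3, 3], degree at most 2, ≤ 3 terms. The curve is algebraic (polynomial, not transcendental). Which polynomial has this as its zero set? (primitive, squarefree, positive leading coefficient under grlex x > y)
3*x*y - 2*y^2 - 2*y

1. The degree is 2 — the shape is more complex than any degree-1 curve.
2. From the visible intercepts: the y-axis gridline crossings are at y ∈ {-1, 0}; every point of the x-axis in the box is on the curve.
3. These observations pin down the coefficients.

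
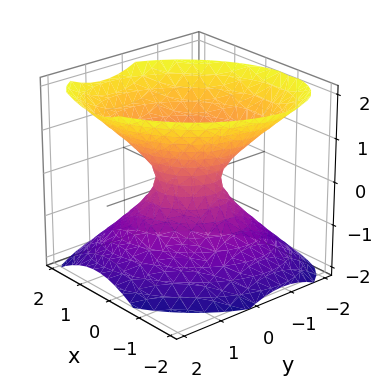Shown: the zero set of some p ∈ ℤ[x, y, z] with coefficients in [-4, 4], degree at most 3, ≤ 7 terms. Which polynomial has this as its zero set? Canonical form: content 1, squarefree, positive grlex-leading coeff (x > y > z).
3*x^2 - 2*x*y + 3*y^2 - 3*z^2 - 1

First, the degree is 2 — a generic line meets the surface in up to 2 points.
Then, from the axis intercepts and sections: no z-intercept at any integer in the box.
Finally, solving for integer coefficients yields p as stated.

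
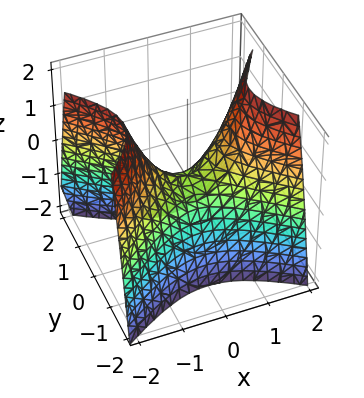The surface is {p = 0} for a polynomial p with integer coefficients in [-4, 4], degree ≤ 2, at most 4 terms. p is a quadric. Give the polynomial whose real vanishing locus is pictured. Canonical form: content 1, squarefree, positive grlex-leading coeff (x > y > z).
2*x^2 - 3*y^2 - 2*z

Degree: a saddle surface; a quadric, so deg p = 2.
Symmetries: it's symmetric under y → −y, forcing even powers of y; the x ↦ −x reflection is a symmetry, so x appears only in even powers.
From the visible intercepts: it meets the z-axis at z = 0 (among the integer gridlines); it crosses the x-axis at the gridline x = 0.
The integer polynomial consistent with all of this is the stated p.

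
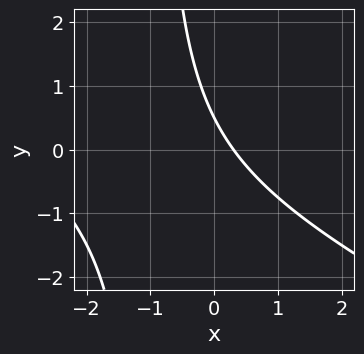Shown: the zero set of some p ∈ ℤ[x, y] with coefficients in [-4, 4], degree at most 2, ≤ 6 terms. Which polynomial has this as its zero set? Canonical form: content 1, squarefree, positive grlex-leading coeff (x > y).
x^2 + 2*x*y + 3*x + 2*y - 1

(a) deg p = 2. No degree-1 curve has this shape.
(b) Matching integer coefficients to the picture gives p.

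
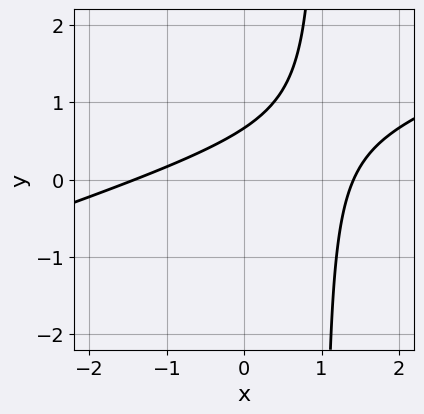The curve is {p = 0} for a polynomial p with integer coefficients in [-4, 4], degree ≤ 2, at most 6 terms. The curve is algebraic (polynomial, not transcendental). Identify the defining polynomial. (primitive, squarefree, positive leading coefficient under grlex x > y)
1. The degree is 2 — a generic line meets the curve in up to 2 points.
2. Putting this together gives p.

x^2 - 3*x*y + 3*y - 2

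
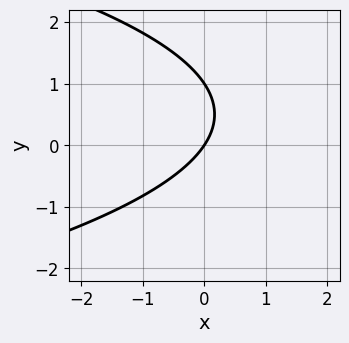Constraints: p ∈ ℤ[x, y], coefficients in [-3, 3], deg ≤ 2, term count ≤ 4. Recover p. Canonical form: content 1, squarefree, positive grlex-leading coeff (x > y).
(a) deg p = 2.
(b) From the visible intercepts: it crosses the x-axis at the gridline x = 0; among the integer gridlines, it crosses the y-axis at y ∈ {0, 1}.
(c) Together with the visible shape, these determine p as stated.

2*y^2 + 3*x - 2*y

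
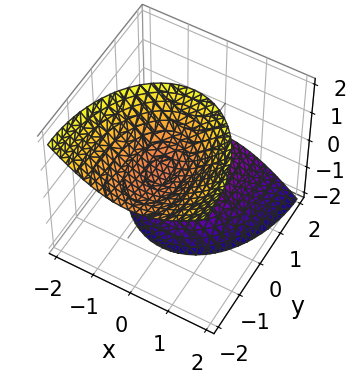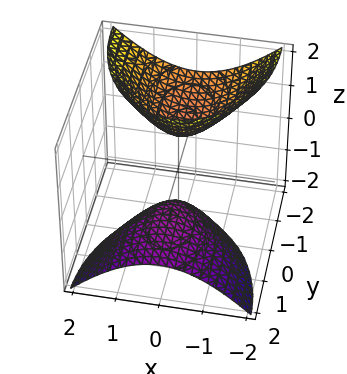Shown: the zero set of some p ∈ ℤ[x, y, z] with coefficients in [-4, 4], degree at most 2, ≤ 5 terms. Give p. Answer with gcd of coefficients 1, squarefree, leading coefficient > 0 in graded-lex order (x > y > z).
2*x^2 + y^2 + 2*y*z - z^2 + 1

I count 2 distinct pieces. They look like related sheets of one shape, so recover p as a whole.
deg p = 2. The shape is more complex than any degree-1 surface.
Reading off the gridlines: the surface avoids every integer y-axis point in the box; it misses every integer gridline on the x-axis.
Solving for integer coefficients yields p as stated. Check: (0, 0, 1) on the z-axis lies on the surface, and p(0, 0, 1) = 0. ✓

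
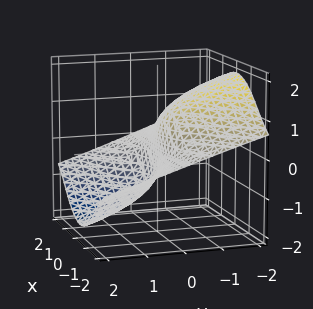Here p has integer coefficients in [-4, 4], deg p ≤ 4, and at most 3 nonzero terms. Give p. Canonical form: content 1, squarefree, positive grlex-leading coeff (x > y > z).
2*x^2*z + z^3 + 3*y

(a) Degree: no degree-2 surface has this shape, so deg p = 3.
(b) Checking where it meets the axes: it crosses the y-axis at the gridline y = 0; it crosses the z-axis at the gridline z = 0; the visible x-axis segment lies entirely on the surface.
(c) Fitting integer coefficients to these (and the overall shape) gives p.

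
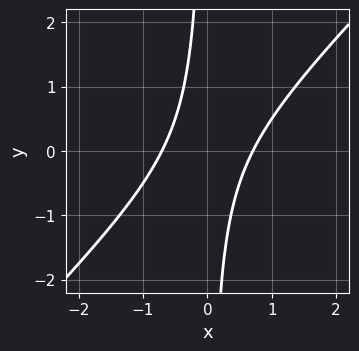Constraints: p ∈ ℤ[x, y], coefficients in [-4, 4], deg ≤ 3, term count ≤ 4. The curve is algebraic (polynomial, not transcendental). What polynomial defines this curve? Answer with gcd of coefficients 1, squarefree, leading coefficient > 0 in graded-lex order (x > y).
First, deg p = 2. A generic line meets the curve in up to 2 points.
Next, observable constraints: no y-intercept at any integer in the box.
Finally, the integer polynomial consistent with all of this is the stated p.

2*x^2 - 2*x*y - 1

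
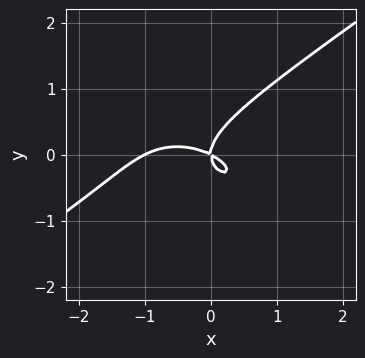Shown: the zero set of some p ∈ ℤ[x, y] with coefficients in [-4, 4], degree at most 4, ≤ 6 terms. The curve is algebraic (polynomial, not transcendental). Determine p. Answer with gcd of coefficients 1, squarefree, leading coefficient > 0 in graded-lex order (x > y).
x^3 - 3*y^3 + x^2 + 2*x*y

First, deg p = 3. No degree-2 curve has this shape.
Then, from the visible intercepts: it meets the y-axis at y = 0 (among the integer gridlines); the x-axis gridline crossings are at x ∈ {-1, 0}.
Finally, together with the visible shape, these determine p as stated.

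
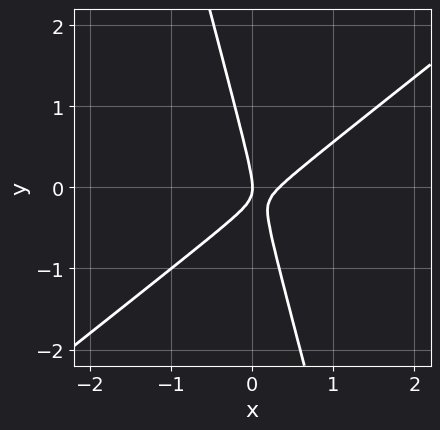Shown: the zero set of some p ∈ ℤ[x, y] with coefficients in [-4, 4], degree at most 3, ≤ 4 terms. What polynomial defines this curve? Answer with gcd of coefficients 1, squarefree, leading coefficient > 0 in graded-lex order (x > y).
Degree: a generic line meets the curve in up to 2 points, so deg p = 2.
Observable constraints: it meets the y-axis at y = 0 (among the integer gridlines); one x-axis crossing is at x = 0.
These observations pin down the coefficients.

3*x^2 - 3*x*y - y^2 - x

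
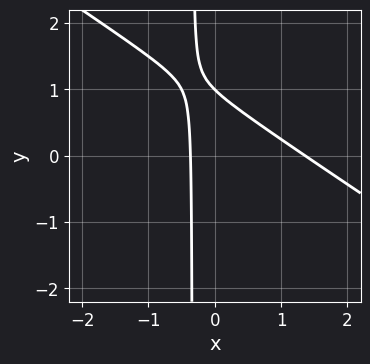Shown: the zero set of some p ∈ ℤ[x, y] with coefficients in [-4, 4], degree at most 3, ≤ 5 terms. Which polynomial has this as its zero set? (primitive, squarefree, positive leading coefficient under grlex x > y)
(a) deg p = 2. No degree-1 curve has this shape.
(b) Against the integer gridlines: it meets the y-axis at y = 1 (among the integer gridlines).
(c) Matching integer coefficients to the picture gives p.

2*x^2 + 3*x*y - 2*x + y - 1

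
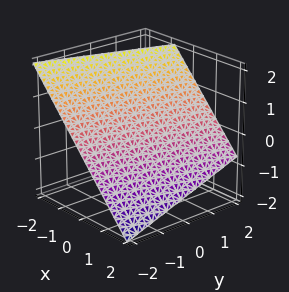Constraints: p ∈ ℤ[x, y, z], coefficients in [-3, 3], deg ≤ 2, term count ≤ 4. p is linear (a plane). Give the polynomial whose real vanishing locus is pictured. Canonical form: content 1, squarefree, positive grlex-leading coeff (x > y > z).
1. deg p = 1.
2. From the axis intercepts and sections: it meets the y-axis at y = -2 (among the integer gridlines).
3. Fitting integer coefficients to these (and the overall shape) gives p.

3*x - y + 3*z - 2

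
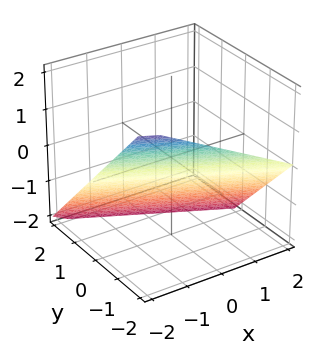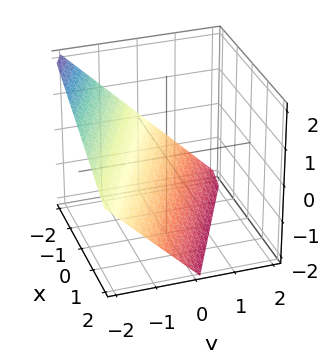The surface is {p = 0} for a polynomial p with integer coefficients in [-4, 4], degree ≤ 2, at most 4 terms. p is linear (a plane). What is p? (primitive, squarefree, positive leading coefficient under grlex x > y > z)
x + 2*y + 2*z + 2

1. Degree: the surface is flat (a plane), so deg p = 1.
2. Observable constraints: one x-axis crossing is at x = -2; it crosses the z-axis at the gridline z = -1; one y-axis crossing is at y = -1.
3. Matching integer coefficients to the picture gives p.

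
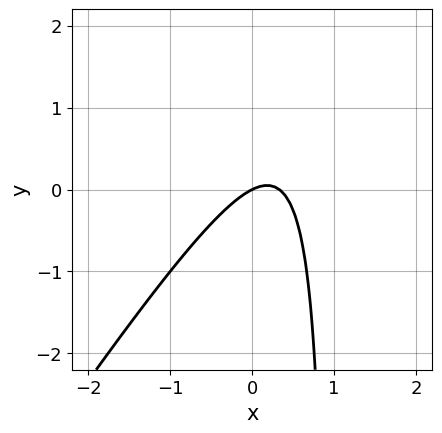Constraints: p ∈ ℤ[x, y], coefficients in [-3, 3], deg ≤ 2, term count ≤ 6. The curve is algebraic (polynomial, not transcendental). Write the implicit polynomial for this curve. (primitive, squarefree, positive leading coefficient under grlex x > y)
3*x^2 - 2*x*y - x + 2*y

(a) The degree is 2 — a generic line meets the curve in up to 2 points.
(b) From the visible intercepts: one x-axis crossing is at x = 0; it crosses the y-axis at the gridline y = 0.
(c) Putting this together gives p.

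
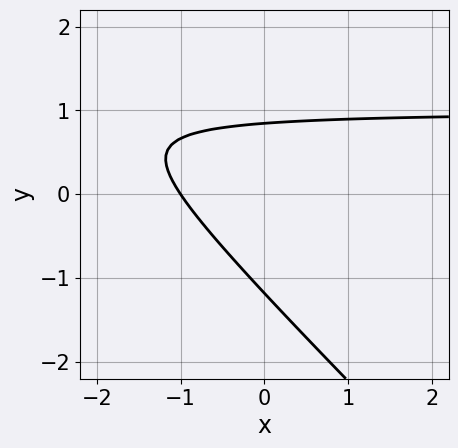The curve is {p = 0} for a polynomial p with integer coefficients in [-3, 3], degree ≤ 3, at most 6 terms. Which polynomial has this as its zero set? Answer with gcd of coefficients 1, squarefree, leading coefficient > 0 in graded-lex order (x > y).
3*x*y + 3*y^2 - 3*x + y - 3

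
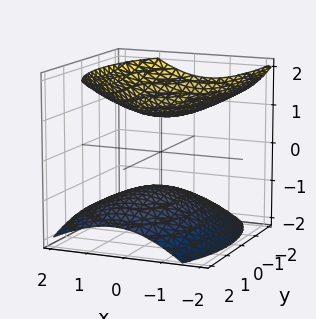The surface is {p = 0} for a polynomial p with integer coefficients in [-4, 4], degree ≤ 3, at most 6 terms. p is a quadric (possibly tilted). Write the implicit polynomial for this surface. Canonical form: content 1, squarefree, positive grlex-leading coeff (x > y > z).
(a) The picture has 2 separate pieces.
(b) Degree: no degree-1 surface has this shape, so deg p = 2.
(c) Reading off the gridlines: the surface avoids every integer y-axis point in the box; it misses every integer gridline on the x-axis; the z-axis gridline crossings are at z ∈ {-1, 1}.
(d) Together with the visible shape, these determine p as stated.

2*x^2 + x*z + y^2 - 3*z^2 + 3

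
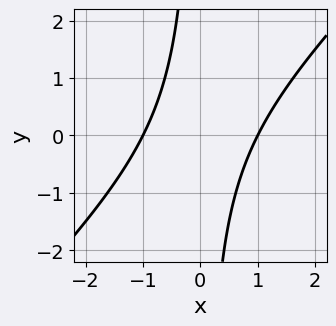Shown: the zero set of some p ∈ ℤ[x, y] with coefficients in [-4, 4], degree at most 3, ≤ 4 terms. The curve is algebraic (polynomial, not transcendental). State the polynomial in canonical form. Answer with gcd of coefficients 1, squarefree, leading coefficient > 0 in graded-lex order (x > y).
x^2 - x*y - 1

First, the degree is 2 — the shape is more complex than any degree-1 curve.
Next, from the axis intercepts and sections: no y-intercept at any integer in the box; the x-axis gridline crossings are at x ∈ {-1, 1}.
Finally, solving for integer coefficients yields p as stated.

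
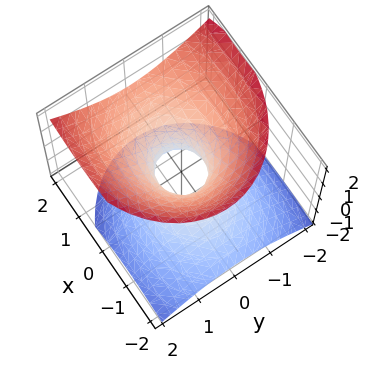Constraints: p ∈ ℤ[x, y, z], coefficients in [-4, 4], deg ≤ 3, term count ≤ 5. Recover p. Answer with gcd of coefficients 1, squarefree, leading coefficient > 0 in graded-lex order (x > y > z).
2*x^2 - 2*x*z + 3*y^2 - 3*z^2 - 1

First, the degree is 2 — the shape is more complex than any degree-1 surface.
Next, checking where it meets the axes: it misses every integer gridline on the z-axis.
Finally, matching integer coefficients to the picture gives p.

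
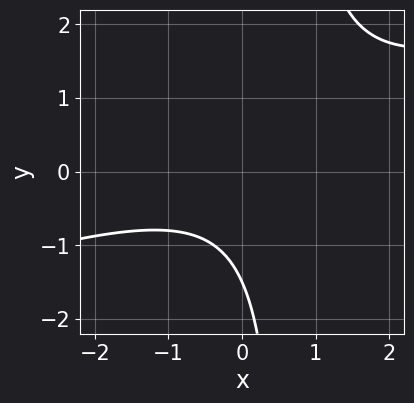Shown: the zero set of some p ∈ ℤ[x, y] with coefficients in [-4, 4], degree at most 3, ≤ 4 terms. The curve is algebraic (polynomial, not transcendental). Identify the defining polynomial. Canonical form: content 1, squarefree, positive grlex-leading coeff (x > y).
x^2 - 3*x*y + 2*y + 3

Degree: a generic line meets the curve in up to 2 points, so deg p = 2.
Reading off the gridlines: it misses every integer gridline on the x-axis.
Together with the visible shape, these determine p as stated.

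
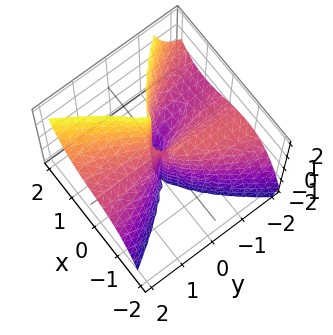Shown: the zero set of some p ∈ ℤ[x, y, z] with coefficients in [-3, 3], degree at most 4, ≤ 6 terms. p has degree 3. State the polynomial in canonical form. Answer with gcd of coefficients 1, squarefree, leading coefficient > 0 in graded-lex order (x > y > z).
2*x^3 - 2*y^2*z - x^2 + 2*x*y

The degree is 3 — the shape is more complex than any degree-2 surface.
Reading off the gridlines: every point of the y-axis in the box is on the surface; the visible z-axis segment lies entirely on the surface.
Assembling these constraints gives the stated polynomial.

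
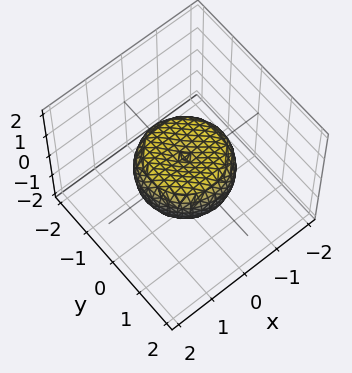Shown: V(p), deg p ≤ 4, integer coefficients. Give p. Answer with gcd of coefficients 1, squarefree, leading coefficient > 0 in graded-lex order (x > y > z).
deg p = 4. No degree-3 surface has this shape.
Symmetries: rotational symmetry about the z-axis ⇒ p depends on x, y only through x² + y².
Reading off the gridlines: a circular section at z = 0 has radius between 1 and 2.
The integer polynomial consistent with all of this is the stated p.

2*x^4 + 4*x^2*y^2 + 2*y^4 - 2*x^2 - 2*y^2 + 3*z^2 - 1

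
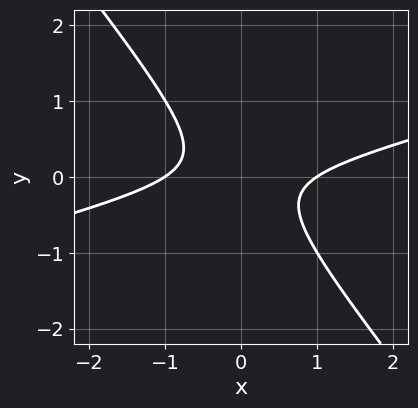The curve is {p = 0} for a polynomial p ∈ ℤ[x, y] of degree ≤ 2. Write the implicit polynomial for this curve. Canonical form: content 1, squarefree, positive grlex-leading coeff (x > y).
x^2 - 3*x*y - 3*y^2 - 1

First, deg p = 2. A generic line meets the curve in up to 2 points.
Then, against the integer gridlines: among the integer gridlines, it crosses the x-axis at x ∈ {-1, 1}; it misses every integer gridline on the y-axis.
Finally, the integer polynomial consistent with all of this is the stated p.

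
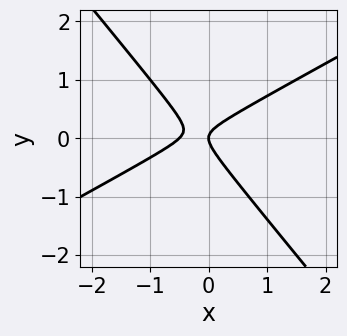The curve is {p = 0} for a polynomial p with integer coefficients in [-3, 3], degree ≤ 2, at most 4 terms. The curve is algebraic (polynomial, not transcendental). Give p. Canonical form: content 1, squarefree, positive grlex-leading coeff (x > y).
1. The degree is 2 — a generic line meets the curve in up to 2 points.
2. From the axis intercepts and sections: one y-axis crossing is at y = 0; one x-axis crossing is at x = 0.
3. Assembling these constraints gives the stated polynomial.

2*x^2 - 2*x*y - 3*y^2 + x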